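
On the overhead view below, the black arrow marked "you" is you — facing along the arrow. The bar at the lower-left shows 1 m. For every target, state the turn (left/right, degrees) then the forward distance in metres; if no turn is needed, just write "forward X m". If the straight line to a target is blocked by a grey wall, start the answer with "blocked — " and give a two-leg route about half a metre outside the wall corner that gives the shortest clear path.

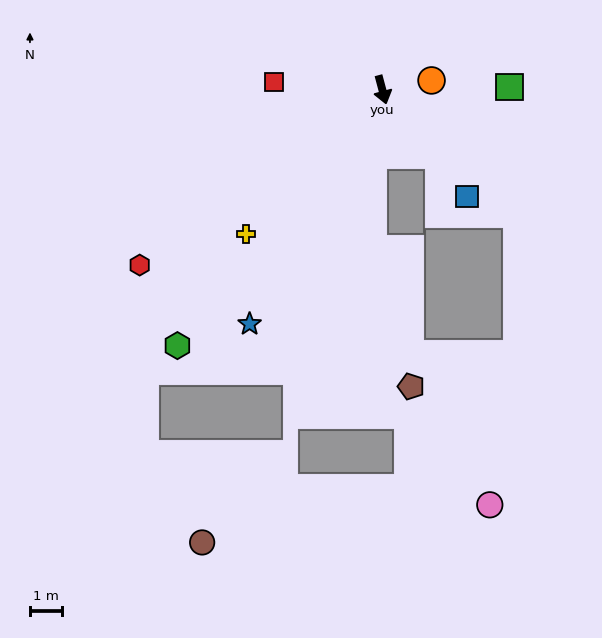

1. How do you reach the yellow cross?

turn right 58°, forward 6.2 m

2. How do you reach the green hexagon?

turn right 54°, forward 10.2 m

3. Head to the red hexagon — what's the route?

turn right 69°, forward 9.3 m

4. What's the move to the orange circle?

turn left 86°, forward 1.6 m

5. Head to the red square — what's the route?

turn right 109°, forward 3.4 m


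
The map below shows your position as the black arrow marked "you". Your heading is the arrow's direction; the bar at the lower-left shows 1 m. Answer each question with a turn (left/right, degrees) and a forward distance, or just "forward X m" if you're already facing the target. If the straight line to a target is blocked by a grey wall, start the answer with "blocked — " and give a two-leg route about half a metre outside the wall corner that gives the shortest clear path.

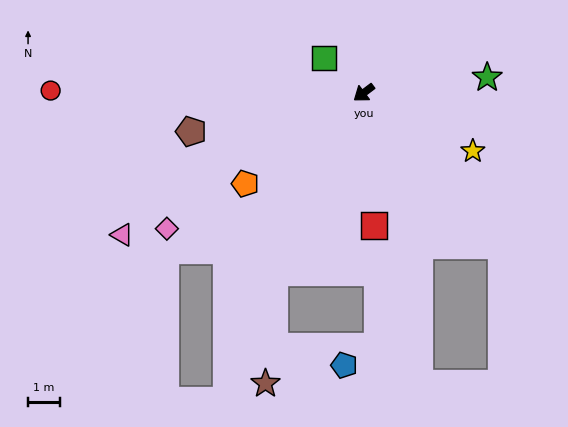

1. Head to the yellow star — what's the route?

turn left 115°, forward 3.9 m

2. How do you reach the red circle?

turn right 37°, forward 9.8 m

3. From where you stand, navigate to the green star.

turn left 150°, forward 3.9 m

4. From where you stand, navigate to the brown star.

blocked — turn left 27°, forward 6.3 m, then turn left 21°, forward 3.5 m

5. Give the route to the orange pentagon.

forward 4.7 m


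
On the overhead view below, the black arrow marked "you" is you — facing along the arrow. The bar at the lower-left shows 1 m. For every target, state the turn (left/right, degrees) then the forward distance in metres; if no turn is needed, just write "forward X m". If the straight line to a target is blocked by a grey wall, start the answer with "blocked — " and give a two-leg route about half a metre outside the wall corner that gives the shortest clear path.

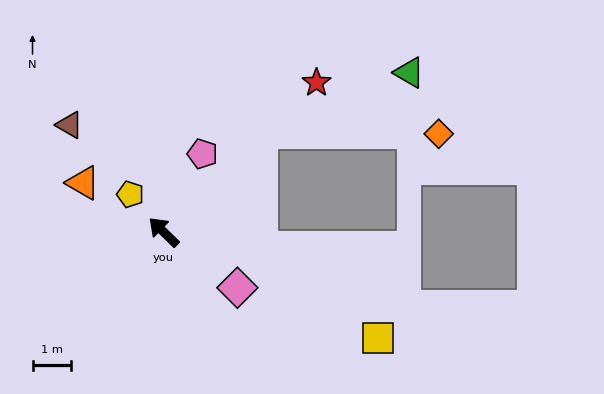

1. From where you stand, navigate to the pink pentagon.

turn right 72°, forward 2.2 m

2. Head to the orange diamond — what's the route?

blocked — turn right 90°, forward 3.6 m, then turn right 46°, forward 4.6 m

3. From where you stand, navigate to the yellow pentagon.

turn right 4°, forward 1.3 m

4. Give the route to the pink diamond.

turn right 173°, forward 2.4 m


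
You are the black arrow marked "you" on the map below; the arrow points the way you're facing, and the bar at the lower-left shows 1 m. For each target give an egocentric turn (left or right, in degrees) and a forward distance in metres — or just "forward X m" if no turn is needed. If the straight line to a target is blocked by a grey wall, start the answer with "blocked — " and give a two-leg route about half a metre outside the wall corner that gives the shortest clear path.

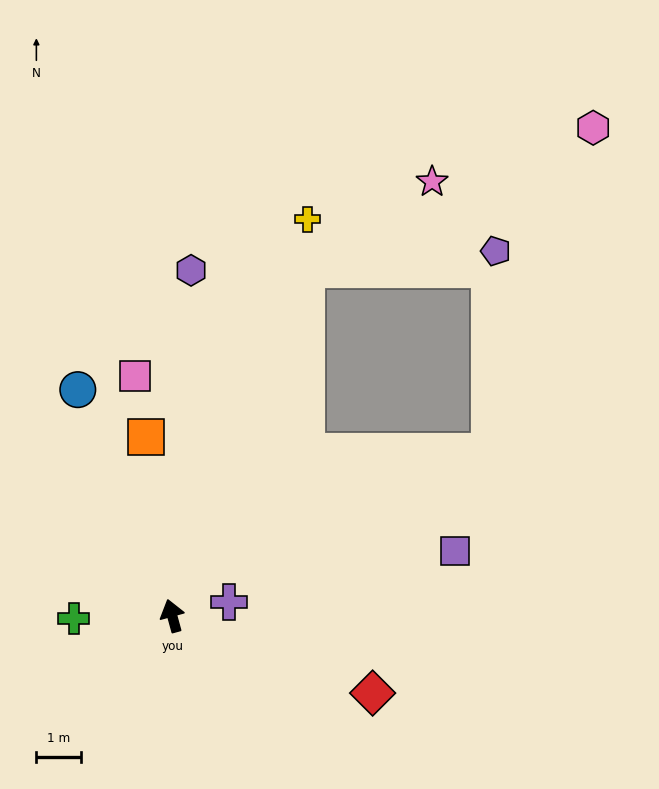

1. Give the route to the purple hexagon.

turn right 18°, forward 7.8 m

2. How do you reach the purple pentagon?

blocked — turn right 36°, forward 8.3 m, then turn right 64°, forward 4.3 m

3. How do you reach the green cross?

turn left 76°, forward 2.2 m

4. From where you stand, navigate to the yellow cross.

turn right 34°, forward 9.4 m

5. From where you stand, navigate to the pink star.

blocked — turn right 36°, forward 8.3 m, then turn right 35°, forward 3.4 m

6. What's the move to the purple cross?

turn right 92°, forward 1.3 m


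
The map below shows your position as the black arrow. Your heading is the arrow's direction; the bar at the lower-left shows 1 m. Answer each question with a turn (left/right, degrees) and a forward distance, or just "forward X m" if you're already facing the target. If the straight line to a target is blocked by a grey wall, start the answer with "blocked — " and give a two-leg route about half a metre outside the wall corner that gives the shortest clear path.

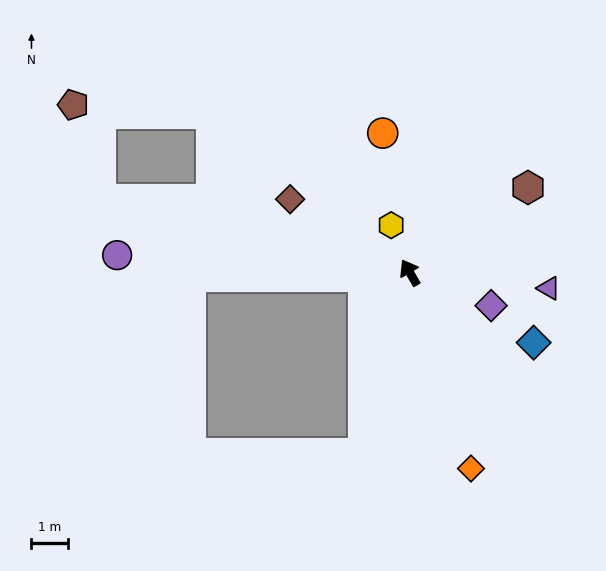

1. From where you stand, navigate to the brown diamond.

turn left 28°, forward 3.9 m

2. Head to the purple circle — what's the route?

turn left 56°, forward 8.1 m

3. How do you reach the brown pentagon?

blocked — turn left 47°, forward 8.7 m, then turn right 61°, forward 2.7 m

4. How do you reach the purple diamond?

turn right 142°, forward 2.4 m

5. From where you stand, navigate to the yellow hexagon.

turn right 9°, forward 1.4 m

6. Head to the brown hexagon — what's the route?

turn right 84°, forward 4.0 m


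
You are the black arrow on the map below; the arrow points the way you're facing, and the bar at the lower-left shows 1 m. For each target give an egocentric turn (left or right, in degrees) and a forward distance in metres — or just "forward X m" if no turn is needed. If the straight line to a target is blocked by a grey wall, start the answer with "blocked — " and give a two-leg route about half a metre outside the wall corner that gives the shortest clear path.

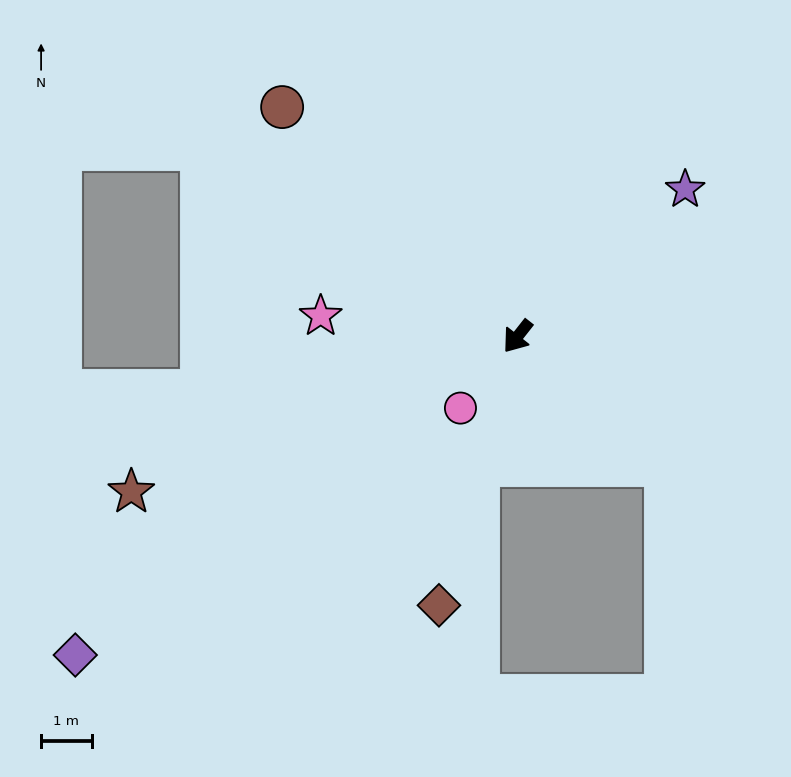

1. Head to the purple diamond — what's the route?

turn right 16°, forward 10.8 m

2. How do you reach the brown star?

turn right 30°, forward 8.2 m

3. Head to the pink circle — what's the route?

forward 1.8 m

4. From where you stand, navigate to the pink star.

turn right 58°, forward 3.9 m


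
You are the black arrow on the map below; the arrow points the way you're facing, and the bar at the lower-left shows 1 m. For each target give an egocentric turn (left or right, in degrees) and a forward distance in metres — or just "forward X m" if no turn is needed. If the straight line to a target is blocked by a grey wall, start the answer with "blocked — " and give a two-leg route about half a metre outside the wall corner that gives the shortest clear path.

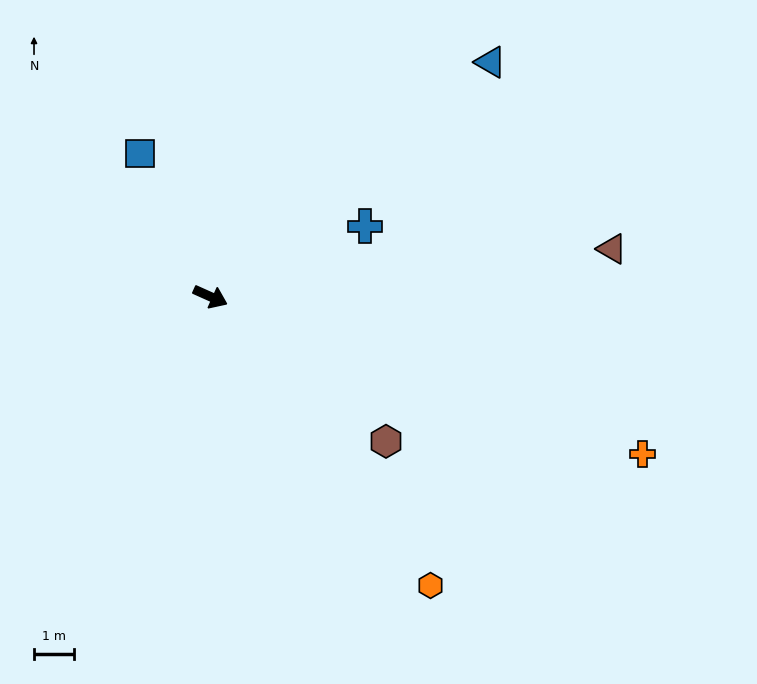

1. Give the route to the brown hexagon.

turn right 15°, forward 5.7 m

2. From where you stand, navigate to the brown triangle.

turn left 31°, forward 10.1 m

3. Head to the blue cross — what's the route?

turn left 49°, forward 4.2 m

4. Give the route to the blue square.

turn left 140°, forward 4.0 m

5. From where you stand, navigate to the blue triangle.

turn left 64°, forward 9.1 m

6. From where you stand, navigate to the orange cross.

turn left 4°, forward 11.5 m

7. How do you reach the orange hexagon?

turn right 29°, forward 9.1 m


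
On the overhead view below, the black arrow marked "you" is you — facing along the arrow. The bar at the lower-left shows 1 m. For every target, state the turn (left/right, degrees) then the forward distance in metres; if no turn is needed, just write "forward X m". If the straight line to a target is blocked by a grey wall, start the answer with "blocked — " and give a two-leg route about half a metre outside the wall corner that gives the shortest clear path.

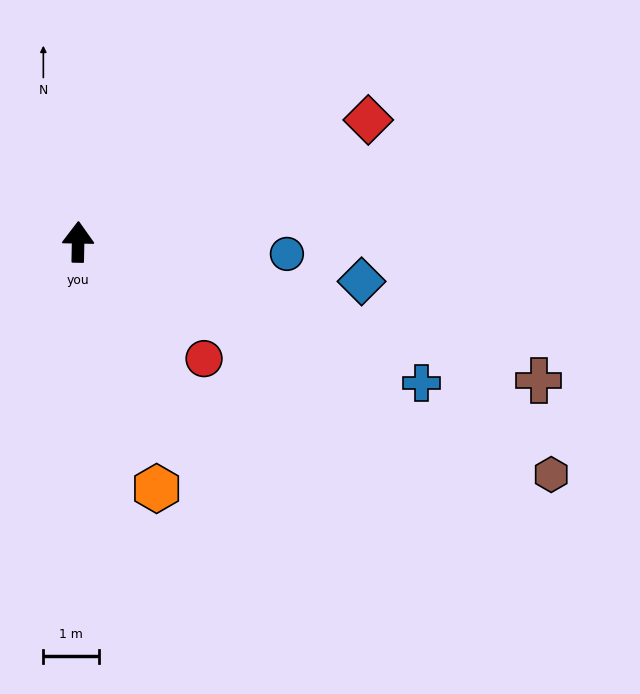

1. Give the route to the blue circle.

turn right 92°, forward 3.8 m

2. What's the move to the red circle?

turn right 132°, forward 3.1 m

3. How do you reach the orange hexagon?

turn right 161°, forward 4.6 m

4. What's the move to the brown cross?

turn right 106°, forward 8.6 m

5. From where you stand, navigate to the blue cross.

turn right 111°, forward 6.7 m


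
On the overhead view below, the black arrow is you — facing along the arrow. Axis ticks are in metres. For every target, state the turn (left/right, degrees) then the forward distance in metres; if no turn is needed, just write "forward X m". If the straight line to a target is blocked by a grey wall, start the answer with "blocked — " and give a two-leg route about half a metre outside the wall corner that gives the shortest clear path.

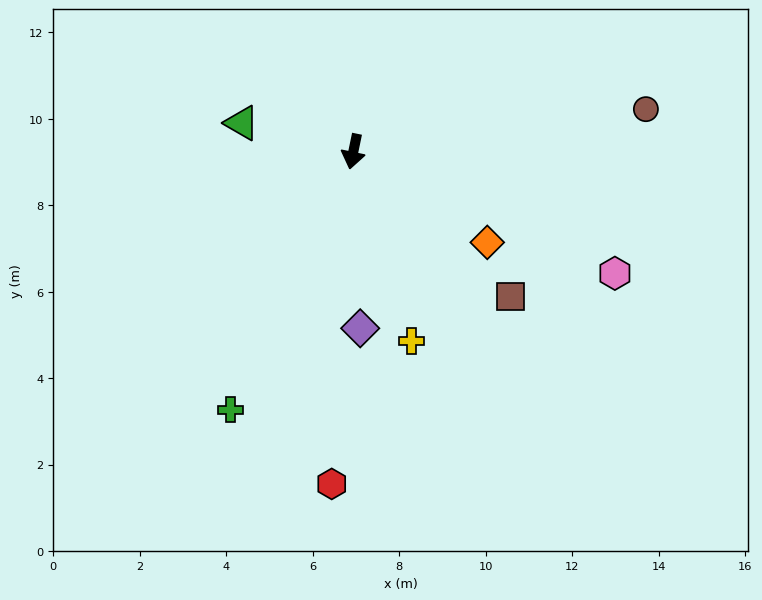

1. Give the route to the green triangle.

turn right 93°, forward 2.7 m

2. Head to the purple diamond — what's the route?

turn left 14°, forward 4.1 m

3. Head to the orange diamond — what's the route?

turn left 68°, forward 3.7 m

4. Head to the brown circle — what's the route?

turn left 110°, forward 6.8 m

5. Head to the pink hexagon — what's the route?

turn left 77°, forward 6.7 m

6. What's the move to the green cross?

turn right 14°, forward 6.6 m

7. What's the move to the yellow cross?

turn left 29°, forward 4.6 m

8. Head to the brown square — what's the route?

turn left 59°, forward 4.9 m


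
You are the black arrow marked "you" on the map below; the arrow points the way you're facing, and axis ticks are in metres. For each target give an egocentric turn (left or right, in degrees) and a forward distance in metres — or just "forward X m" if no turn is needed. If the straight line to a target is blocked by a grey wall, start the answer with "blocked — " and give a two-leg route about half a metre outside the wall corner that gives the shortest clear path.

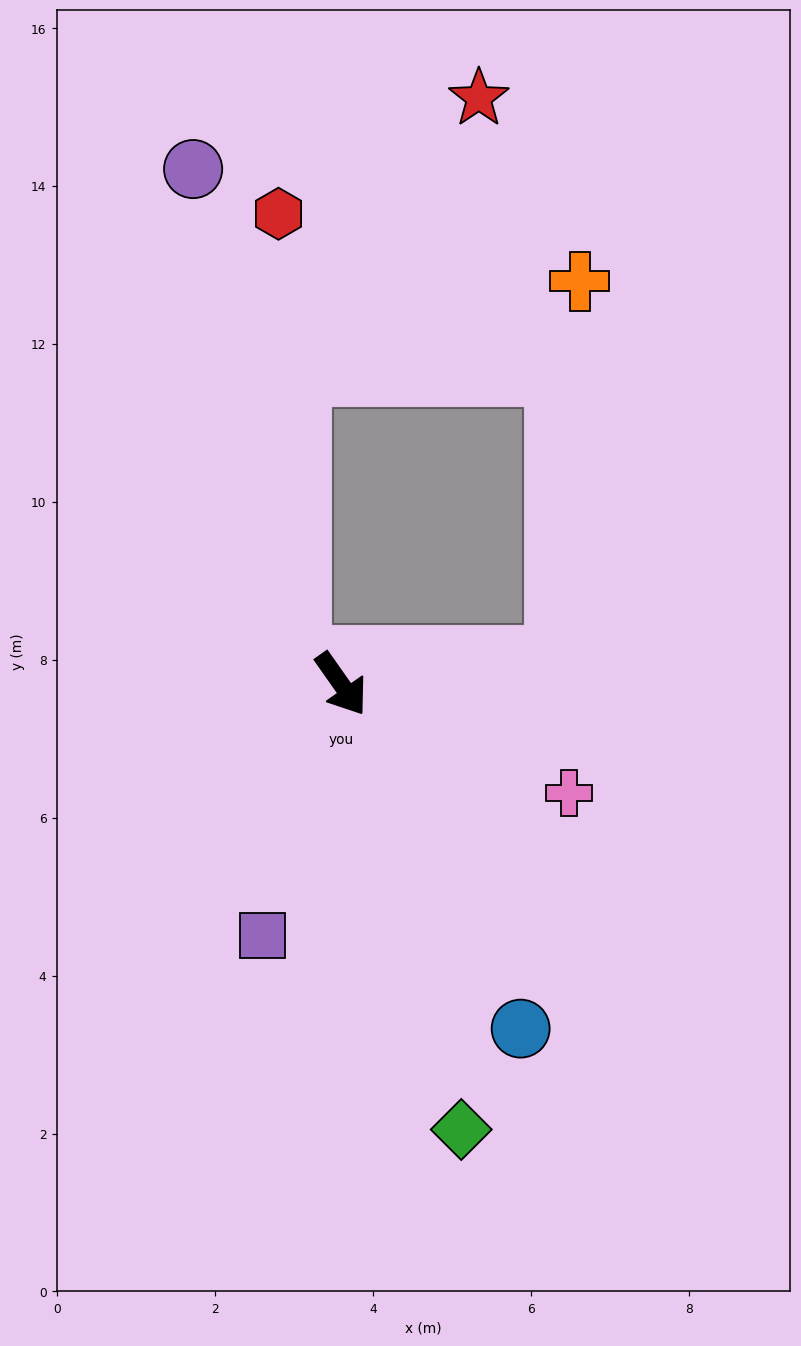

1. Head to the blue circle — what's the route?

turn right 8°, forward 4.9 m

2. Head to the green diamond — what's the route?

turn right 20°, forward 5.8 m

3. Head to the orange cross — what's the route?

blocked — turn left 61°, forward 2.8 m, then turn left 81°, forward 4.8 m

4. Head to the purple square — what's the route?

turn right 53°, forward 3.3 m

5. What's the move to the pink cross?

turn left 29°, forward 3.2 m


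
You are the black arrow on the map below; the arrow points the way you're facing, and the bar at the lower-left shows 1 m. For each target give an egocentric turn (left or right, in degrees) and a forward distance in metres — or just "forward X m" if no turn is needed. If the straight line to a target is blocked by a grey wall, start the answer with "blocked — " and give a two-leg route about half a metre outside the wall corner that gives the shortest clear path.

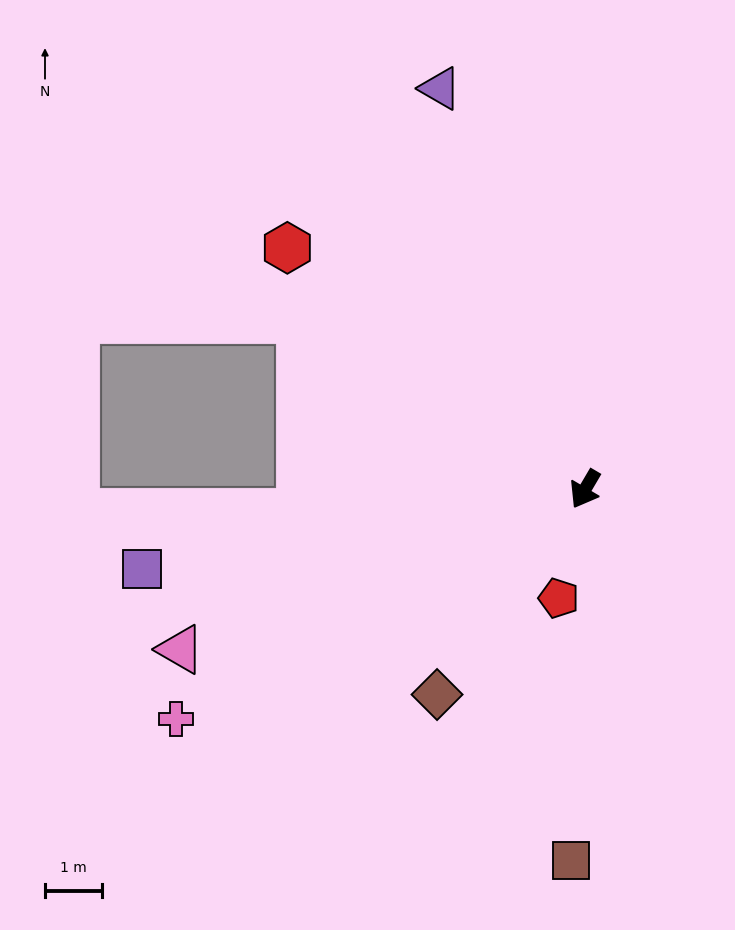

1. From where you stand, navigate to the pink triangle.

turn right 38°, forward 7.7 m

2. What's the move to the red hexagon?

turn right 99°, forward 6.8 m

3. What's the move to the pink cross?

turn right 30°, forward 8.3 m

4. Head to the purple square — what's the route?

turn right 49°, forward 8.0 m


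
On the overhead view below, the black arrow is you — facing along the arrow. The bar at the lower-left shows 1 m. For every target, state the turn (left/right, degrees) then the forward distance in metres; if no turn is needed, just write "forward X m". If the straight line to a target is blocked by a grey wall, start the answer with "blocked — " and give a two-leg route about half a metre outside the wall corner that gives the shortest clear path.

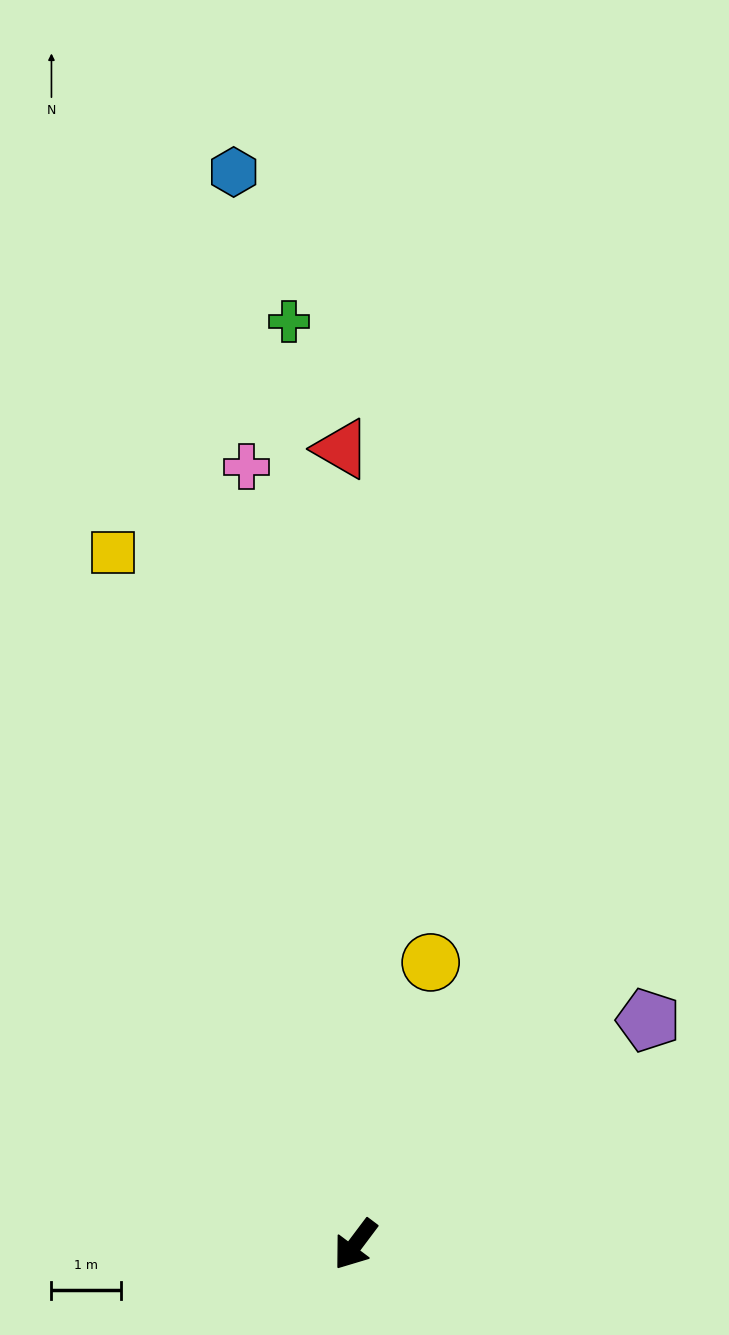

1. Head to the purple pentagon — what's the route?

turn left 164°, forward 5.3 m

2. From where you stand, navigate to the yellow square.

turn right 124°, forward 10.6 m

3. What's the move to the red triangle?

turn right 142°, forward 11.5 m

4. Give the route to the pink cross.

turn right 135°, forward 11.4 m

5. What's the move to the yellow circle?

turn right 158°, forward 4.2 m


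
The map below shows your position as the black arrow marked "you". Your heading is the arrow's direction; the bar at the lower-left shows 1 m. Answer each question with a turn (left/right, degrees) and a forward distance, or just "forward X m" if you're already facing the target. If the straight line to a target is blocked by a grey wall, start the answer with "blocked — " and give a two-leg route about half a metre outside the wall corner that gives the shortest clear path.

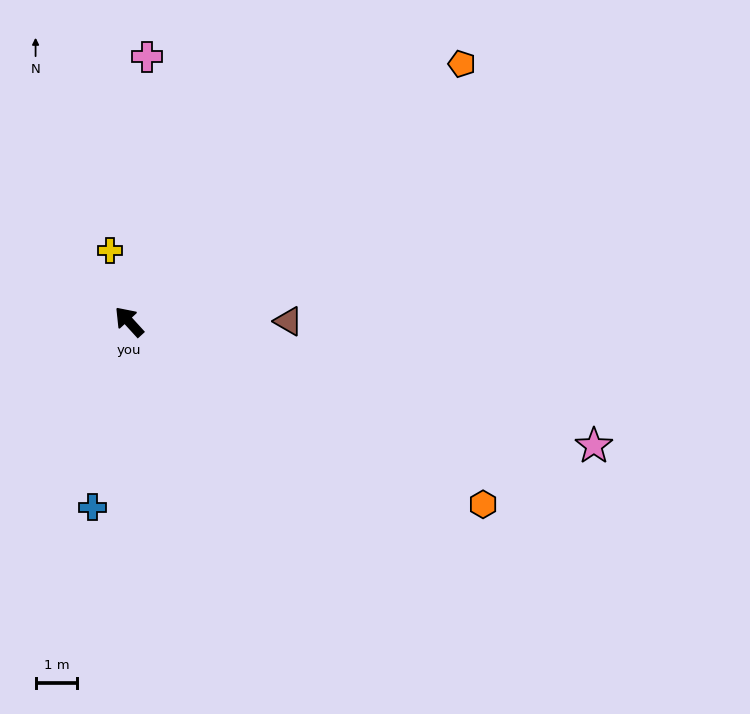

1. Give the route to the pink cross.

turn right 46°, forward 6.4 m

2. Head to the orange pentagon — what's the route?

turn right 95°, forward 10.1 m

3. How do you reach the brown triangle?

turn right 132°, forward 3.8 m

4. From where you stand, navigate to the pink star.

turn right 147°, forward 11.6 m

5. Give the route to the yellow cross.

turn right 27°, forward 1.8 m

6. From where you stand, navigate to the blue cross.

turn left 126°, forward 4.6 m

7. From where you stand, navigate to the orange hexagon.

turn right 160°, forward 9.6 m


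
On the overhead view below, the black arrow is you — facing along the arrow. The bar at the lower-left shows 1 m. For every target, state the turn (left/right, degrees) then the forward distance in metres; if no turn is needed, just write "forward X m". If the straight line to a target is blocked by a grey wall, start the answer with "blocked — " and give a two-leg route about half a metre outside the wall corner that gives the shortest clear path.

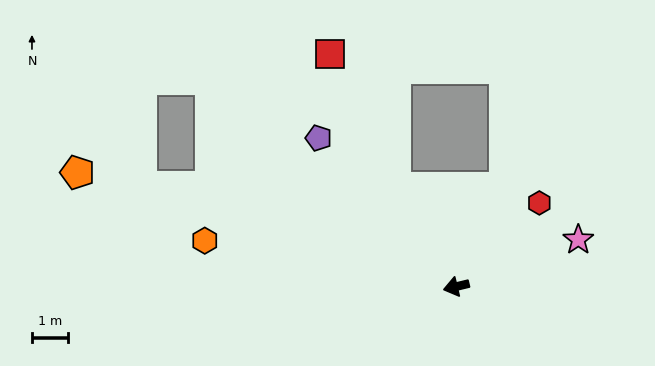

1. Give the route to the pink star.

turn right 173°, forward 3.6 m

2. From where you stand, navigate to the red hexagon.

turn right 148°, forward 3.2 m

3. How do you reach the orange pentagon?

turn right 30°, forward 10.9 m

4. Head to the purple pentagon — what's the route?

turn right 61°, forward 5.6 m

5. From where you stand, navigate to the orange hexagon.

turn right 24°, forward 7.0 m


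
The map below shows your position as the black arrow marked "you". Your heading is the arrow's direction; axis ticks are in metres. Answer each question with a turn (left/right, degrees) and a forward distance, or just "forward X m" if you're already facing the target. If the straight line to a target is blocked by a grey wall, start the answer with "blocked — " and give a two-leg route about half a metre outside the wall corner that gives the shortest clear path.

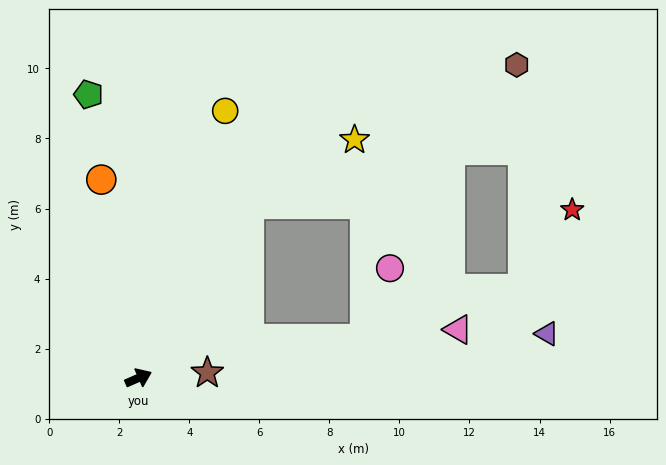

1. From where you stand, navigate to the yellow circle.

turn left 48°, forward 8.0 m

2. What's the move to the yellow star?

blocked — turn left 34°, forward 5.9 m, then turn right 26°, forward 3.5 m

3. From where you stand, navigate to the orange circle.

turn left 77°, forward 5.8 m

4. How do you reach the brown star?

turn right 19°, forward 2.0 m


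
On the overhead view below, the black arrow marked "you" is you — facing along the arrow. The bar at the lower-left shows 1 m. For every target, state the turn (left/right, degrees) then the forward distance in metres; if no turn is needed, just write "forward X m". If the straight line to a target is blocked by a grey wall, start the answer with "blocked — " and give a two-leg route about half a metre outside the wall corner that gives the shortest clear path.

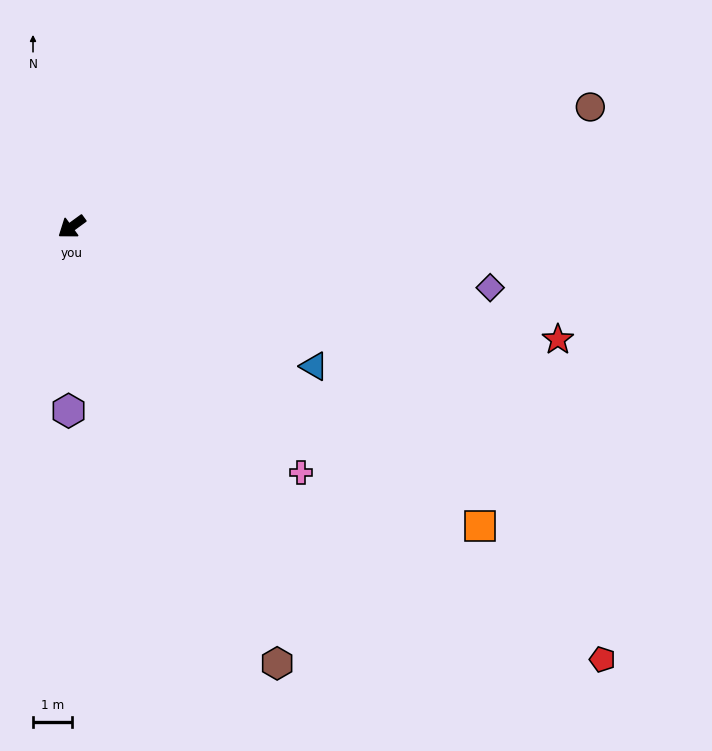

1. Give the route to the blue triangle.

turn left 114°, forward 7.2 m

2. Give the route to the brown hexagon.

turn left 79°, forward 12.4 m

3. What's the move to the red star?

turn left 131°, forward 12.8 m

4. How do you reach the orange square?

turn left 108°, forward 13.0 m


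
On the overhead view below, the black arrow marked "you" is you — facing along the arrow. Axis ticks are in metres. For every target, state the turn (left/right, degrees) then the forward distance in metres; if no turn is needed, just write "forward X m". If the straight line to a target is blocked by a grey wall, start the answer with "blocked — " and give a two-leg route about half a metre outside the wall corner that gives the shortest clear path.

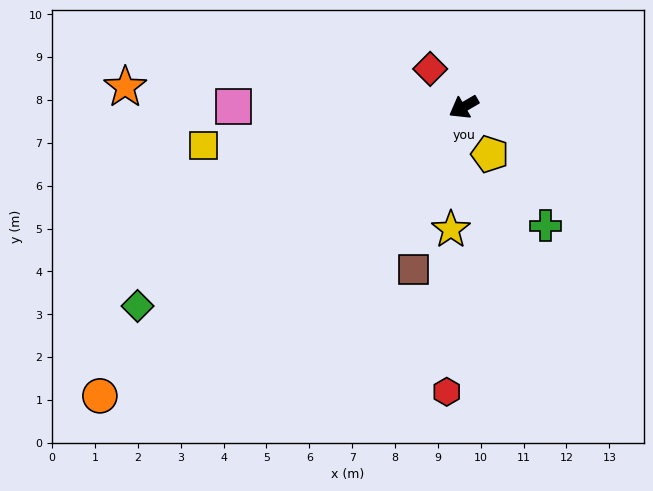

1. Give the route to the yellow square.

turn right 22°, forward 6.1 m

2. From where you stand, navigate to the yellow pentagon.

turn left 89°, forward 1.3 m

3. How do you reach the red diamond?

turn right 79°, forward 1.2 m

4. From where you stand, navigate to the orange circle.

turn left 8°, forward 10.8 m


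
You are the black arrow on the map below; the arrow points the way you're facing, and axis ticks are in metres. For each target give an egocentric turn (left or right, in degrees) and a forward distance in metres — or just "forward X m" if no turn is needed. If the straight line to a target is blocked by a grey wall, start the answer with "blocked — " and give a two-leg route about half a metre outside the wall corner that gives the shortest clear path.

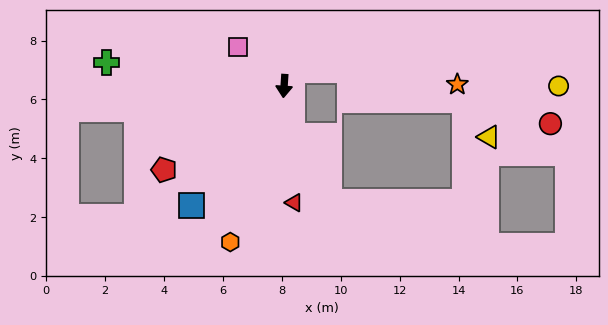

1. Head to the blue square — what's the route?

turn right 34°, forward 5.1 m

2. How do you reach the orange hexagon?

turn right 15°, forward 5.6 m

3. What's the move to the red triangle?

turn left 9°, forward 4.0 m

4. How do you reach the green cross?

turn right 94°, forward 6.1 m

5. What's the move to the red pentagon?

turn right 51°, forward 5.0 m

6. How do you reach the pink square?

turn right 126°, forward 2.1 m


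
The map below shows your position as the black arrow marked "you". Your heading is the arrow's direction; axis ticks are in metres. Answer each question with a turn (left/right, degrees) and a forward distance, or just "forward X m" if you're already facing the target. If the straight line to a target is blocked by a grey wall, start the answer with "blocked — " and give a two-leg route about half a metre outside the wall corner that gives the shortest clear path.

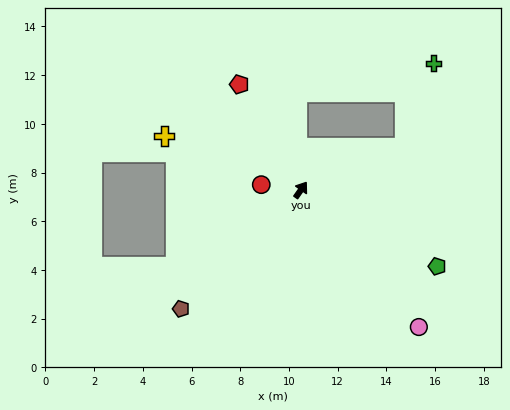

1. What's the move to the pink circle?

turn right 104°, forward 7.4 m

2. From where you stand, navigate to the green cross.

blocked — turn right 33°, forward 4.6 m, then turn left 49°, forward 3.7 m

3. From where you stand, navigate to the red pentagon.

turn left 65°, forward 5.0 m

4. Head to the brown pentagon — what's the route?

turn left 170°, forward 6.9 m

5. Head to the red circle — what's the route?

turn left 117°, forward 1.6 m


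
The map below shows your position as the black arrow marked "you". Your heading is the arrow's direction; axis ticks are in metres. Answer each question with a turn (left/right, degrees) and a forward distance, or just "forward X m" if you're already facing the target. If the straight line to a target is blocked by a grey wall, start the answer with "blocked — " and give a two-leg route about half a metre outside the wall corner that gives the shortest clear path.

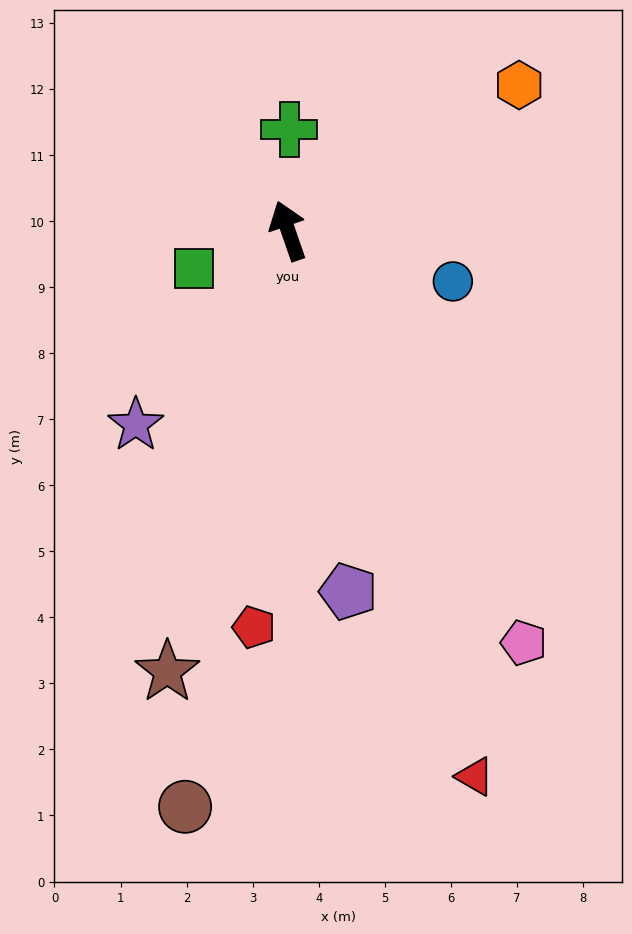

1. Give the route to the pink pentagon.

turn right 169°, forward 7.2 m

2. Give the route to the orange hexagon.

turn right 77°, forward 4.1 m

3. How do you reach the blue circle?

turn right 126°, forward 2.6 m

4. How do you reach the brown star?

turn left 146°, forward 6.9 m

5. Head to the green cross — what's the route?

turn right 20°, forward 1.5 m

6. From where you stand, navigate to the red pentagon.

turn left 156°, forward 6.0 m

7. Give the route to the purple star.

turn left 123°, forward 3.7 m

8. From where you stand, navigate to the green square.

turn left 93°, forward 1.5 m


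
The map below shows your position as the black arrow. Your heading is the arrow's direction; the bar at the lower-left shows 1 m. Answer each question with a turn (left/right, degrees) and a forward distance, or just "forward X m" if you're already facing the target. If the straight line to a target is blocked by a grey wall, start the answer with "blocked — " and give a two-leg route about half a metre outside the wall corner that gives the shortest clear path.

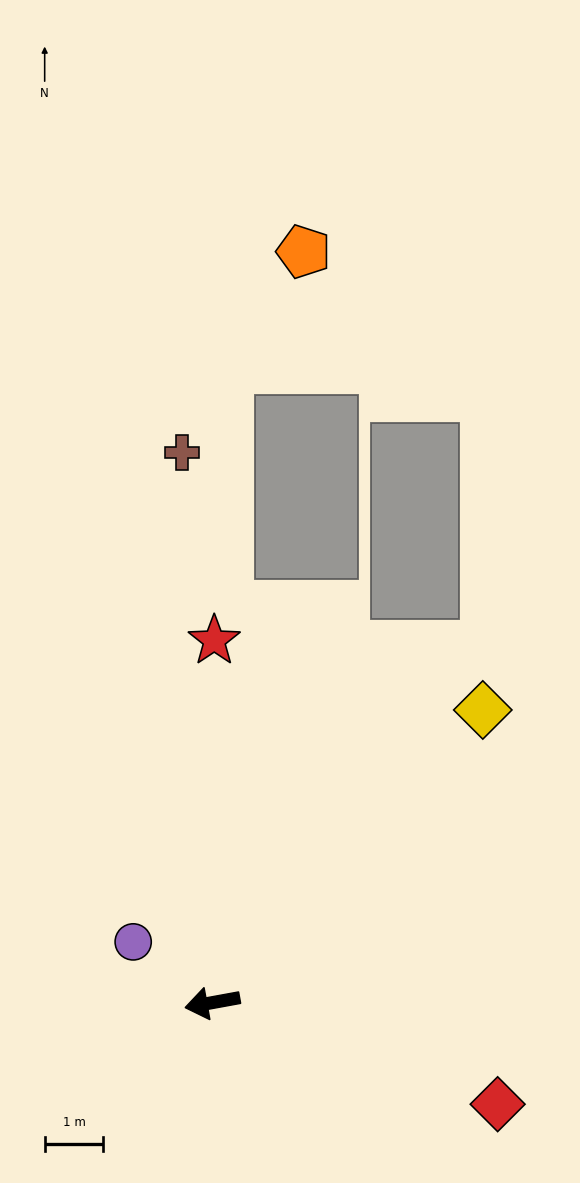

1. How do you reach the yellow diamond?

turn right 143°, forward 6.8 m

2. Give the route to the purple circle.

turn right 48°, forward 1.7 m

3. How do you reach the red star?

turn right 101°, forward 6.2 m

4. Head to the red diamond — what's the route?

turn left 150°, forward 5.2 m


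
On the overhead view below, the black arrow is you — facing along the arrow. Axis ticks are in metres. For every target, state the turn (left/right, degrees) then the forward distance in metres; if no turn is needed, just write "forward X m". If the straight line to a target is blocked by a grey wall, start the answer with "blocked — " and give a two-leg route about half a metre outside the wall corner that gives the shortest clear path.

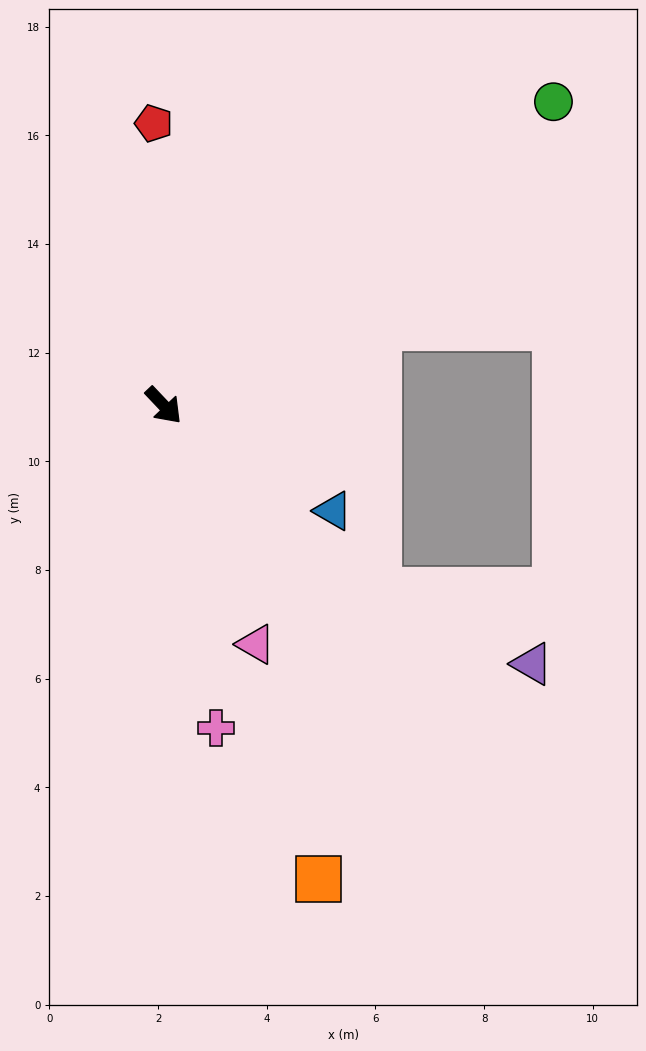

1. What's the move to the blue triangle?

turn left 15°, forward 3.7 m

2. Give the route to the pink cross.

turn right 34°, forward 6.0 m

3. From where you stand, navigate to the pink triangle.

turn right 22°, forward 4.7 m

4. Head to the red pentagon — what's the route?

turn left 139°, forward 5.2 m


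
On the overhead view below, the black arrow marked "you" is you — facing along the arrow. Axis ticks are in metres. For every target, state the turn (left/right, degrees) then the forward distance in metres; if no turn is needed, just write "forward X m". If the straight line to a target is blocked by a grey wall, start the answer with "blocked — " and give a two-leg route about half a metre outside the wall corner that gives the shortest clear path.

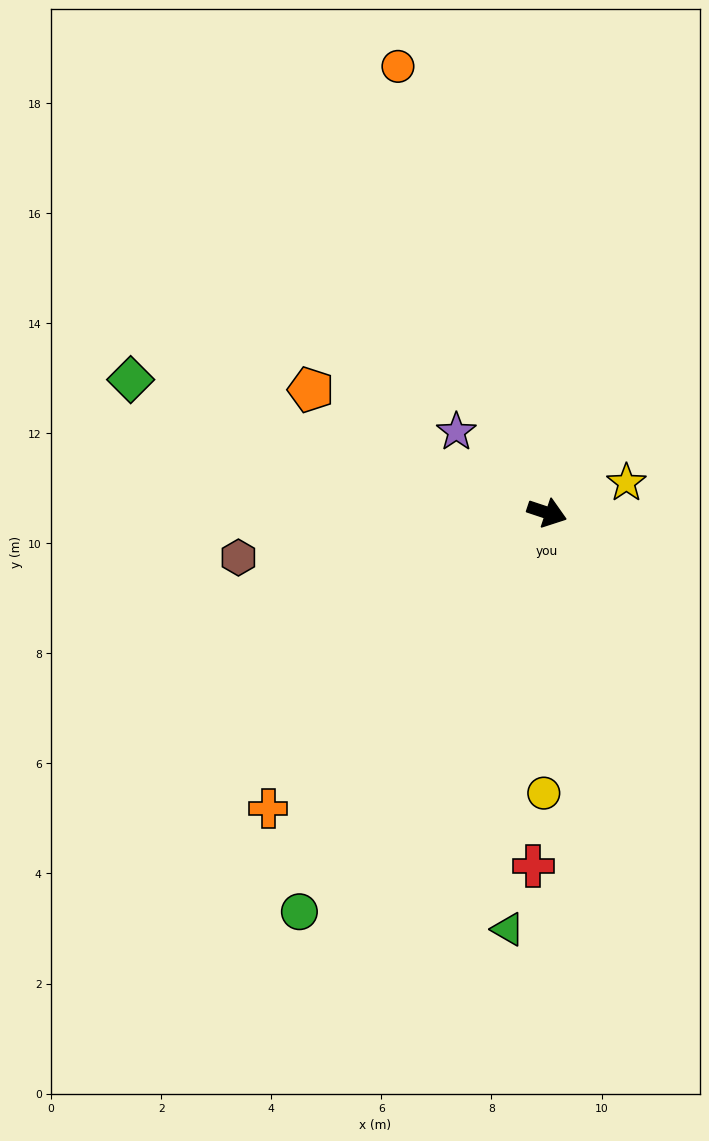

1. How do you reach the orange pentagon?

turn left 171°, forward 4.8 m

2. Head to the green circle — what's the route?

turn right 103°, forward 8.5 m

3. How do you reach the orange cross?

turn right 115°, forward 7.4 m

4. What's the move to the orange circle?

turn left 127°, forward 8.6 m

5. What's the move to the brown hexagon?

turn right 153°, forward 5.7 m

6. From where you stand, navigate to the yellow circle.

turn right 72°, forward 5.1 m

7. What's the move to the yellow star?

turn left 39°, forward 1.5 m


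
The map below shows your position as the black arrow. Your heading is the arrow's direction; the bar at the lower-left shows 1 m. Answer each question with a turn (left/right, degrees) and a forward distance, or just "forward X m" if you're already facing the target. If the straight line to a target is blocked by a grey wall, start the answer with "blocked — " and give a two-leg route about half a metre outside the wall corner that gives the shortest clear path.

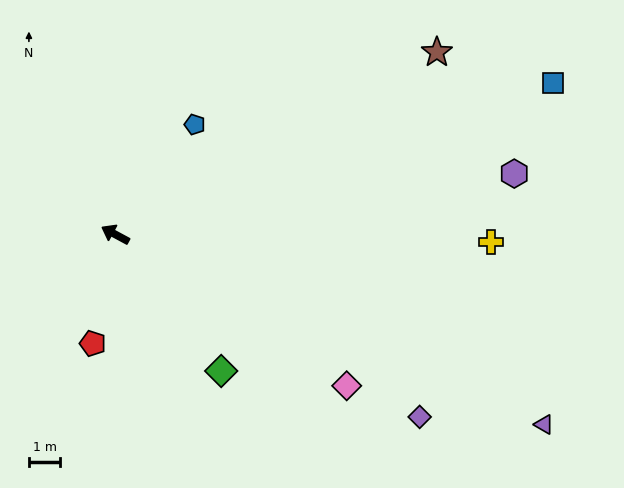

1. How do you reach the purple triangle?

turn right 176°, forward 14.9 m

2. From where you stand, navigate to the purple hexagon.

turn right 143°, forward 12.8 m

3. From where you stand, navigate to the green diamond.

turn left 156°, forward 5.5 m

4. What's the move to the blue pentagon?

turn right 98°, forward 4.3 m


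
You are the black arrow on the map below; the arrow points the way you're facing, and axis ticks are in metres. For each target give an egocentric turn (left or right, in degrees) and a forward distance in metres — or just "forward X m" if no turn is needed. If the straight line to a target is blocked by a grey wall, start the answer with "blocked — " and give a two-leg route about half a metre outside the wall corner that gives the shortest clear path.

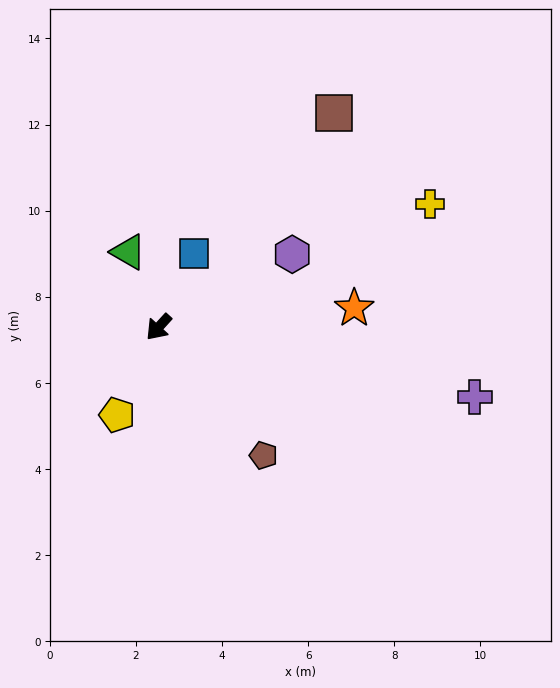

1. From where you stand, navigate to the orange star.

turn left 138°, forward 4.6 m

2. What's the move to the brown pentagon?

turn left 82°, forward 3.8 m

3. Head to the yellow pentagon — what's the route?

turn left 17°, forward 2.3 m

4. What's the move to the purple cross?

turn left 120°, forward 7.5 m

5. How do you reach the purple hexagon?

turn left 161°, forward 3.5 m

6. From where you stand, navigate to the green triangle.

turn right 116°, forward 1.9 m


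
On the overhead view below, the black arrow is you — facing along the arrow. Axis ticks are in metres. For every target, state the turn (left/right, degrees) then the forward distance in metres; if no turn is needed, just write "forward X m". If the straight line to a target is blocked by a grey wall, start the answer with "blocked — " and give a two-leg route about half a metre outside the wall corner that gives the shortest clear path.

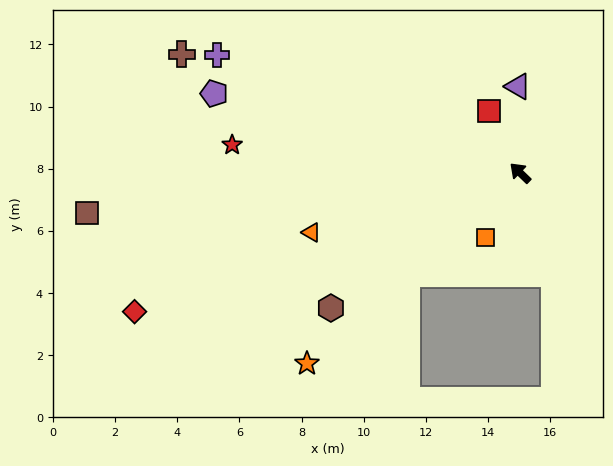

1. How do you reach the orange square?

turn left 106°, forward 2.4 m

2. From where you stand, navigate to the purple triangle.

turn right 45°, forward 2.8 m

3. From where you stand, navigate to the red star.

turn left 38°, forward 9.3 m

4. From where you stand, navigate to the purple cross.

turn left 23°, forward 10.5 m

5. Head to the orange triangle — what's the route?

turn left 60°, forward 7.0 m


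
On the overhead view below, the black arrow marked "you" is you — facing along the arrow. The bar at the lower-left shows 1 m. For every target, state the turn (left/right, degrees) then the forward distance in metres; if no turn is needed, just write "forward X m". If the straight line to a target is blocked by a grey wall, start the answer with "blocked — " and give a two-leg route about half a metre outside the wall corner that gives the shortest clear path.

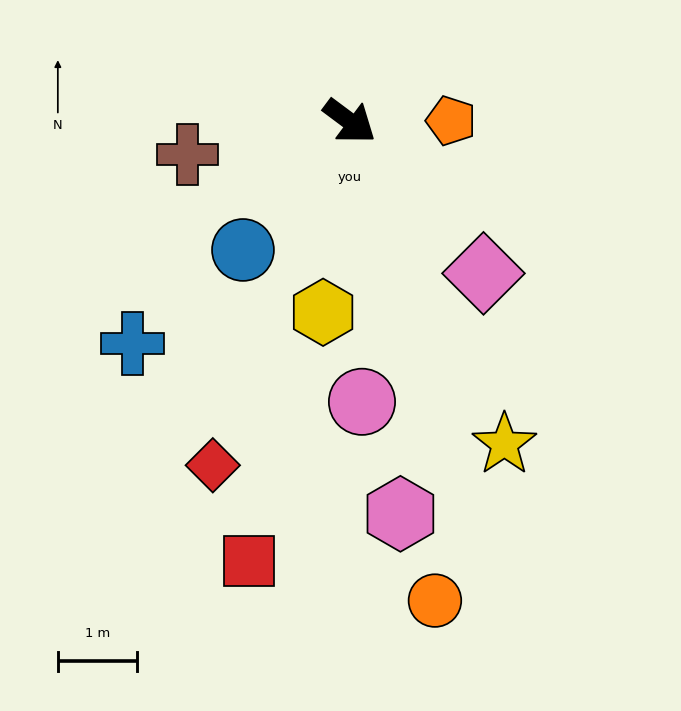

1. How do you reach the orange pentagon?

turn left 37°, forward 1.3 m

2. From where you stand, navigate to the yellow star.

turn right 28°, forward 4.5 m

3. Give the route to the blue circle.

turn right 93°, forward 2.1 m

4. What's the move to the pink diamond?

turn right 12°, forward 2.6 m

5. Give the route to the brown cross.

turn right 132°, forward 2.1 m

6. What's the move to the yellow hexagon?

turn right 61°, forward 2.4 m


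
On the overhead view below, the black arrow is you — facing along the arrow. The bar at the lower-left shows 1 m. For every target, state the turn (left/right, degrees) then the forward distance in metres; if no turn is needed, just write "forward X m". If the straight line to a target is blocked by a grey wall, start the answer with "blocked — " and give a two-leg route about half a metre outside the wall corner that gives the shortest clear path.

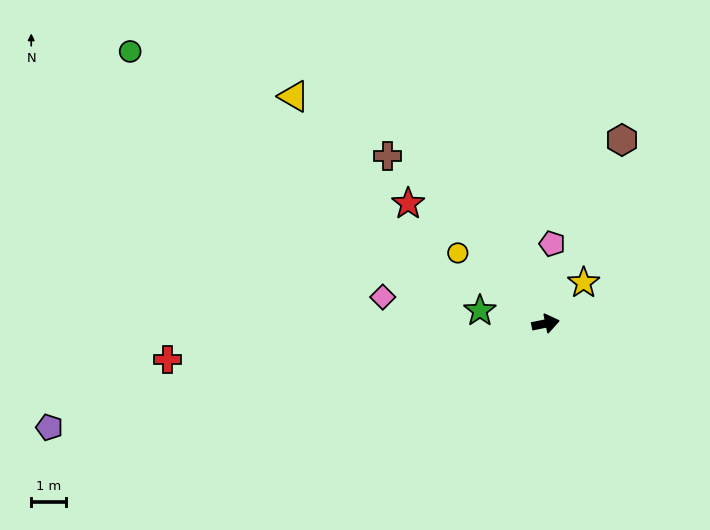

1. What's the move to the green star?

turn left 157°, forward 1.9 m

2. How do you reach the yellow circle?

turn left 130°, forward 3.3 m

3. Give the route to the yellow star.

turn left 36°, forward 1.6 m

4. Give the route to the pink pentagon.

turn left 74°, forward 2.3 m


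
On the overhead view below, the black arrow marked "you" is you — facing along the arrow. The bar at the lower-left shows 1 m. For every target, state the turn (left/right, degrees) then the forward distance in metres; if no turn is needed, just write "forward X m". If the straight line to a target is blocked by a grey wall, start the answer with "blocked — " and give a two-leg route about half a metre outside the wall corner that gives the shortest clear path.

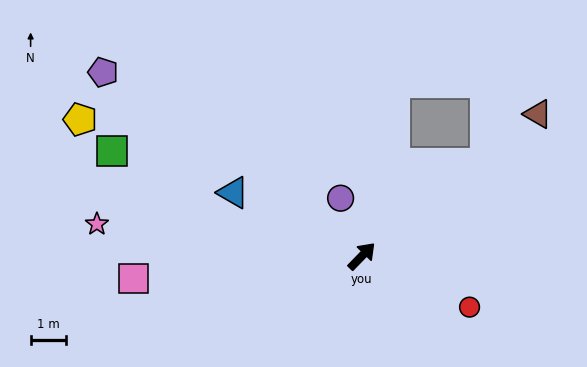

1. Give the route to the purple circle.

turn left 64°, forward 1.7 m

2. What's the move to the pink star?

turn left 127°, forward 7.5 m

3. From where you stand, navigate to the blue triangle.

turn left 108°, forward 4.1 m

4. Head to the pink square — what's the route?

turn left 140°, forward 6.5 m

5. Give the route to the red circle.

turn right 71°, forward 3.4 m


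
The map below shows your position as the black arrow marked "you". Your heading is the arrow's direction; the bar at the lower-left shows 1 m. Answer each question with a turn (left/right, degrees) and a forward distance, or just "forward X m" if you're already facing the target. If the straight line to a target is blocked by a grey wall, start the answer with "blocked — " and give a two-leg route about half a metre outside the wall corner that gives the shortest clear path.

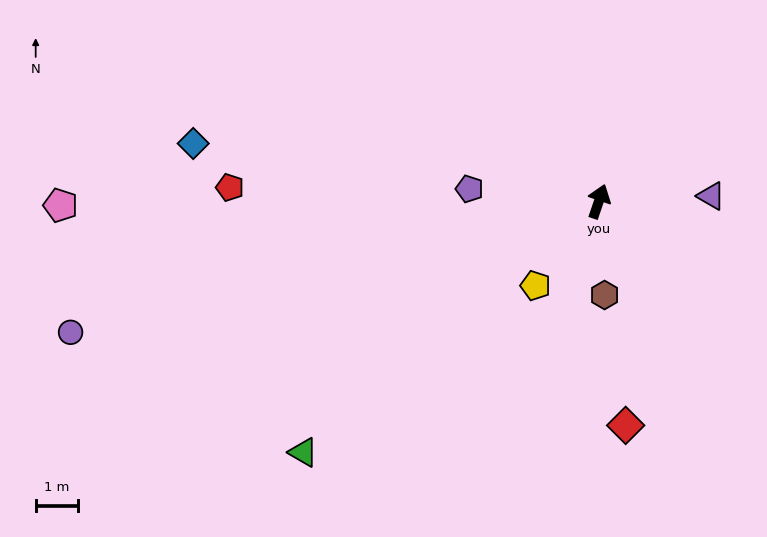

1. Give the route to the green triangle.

turn left 149°, forward 9.3 m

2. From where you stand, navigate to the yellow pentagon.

turn left 162°, forward 2.5 m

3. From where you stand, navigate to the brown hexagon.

turn right 158°, forward 2.2 m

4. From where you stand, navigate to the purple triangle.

turn right 68°, forward 2.7 m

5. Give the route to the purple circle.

turn left 123°, forward 13.0 m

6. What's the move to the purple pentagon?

turn left 103°, forward 3.1 m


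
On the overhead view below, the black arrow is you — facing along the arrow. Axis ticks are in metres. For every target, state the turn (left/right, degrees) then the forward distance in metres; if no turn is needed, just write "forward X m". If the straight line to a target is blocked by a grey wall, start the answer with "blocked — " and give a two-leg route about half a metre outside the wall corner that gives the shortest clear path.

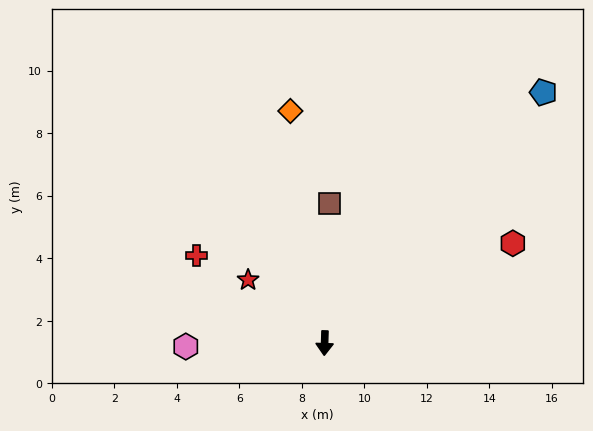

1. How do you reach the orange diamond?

turn right 170°, forward 7.5 m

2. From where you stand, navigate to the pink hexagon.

turn right 87°, forward 4.4 m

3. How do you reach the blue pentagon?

turn left 141°, forward 10.6 m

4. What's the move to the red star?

turn right 128°, forward 3.2 m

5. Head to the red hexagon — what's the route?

turn left 120°, forward 6.8 m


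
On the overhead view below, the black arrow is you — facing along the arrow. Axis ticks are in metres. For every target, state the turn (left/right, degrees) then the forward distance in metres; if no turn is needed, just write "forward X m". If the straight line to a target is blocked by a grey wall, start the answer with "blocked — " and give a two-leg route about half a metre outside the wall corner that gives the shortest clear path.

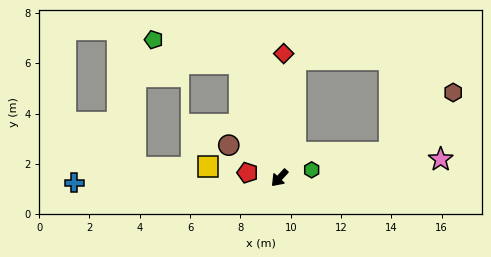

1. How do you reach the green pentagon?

blocked — turn right 118°, forward 4.8 m, then turn left 55°, forward 3.6 m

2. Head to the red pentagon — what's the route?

turn right 57°, forward 1.3 m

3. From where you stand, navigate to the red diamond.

turn right 139°, forward 4.9 m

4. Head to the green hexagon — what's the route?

turn left 147°, forward 1.3 m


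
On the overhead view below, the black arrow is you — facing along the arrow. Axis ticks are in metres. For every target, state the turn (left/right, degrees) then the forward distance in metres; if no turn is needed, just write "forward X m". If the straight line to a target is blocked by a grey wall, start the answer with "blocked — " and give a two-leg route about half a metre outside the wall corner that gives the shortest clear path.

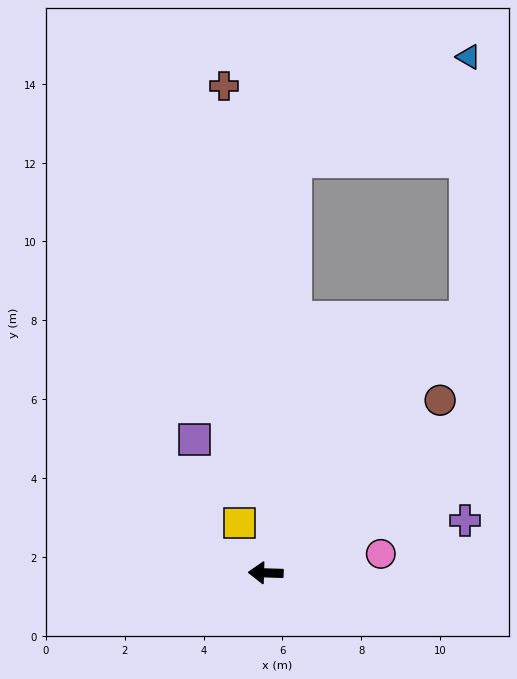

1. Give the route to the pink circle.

turn right 169°, forward 3.0 m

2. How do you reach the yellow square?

turn right 60°, forward 1.4 m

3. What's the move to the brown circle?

turn right 133°, forward 6.2 m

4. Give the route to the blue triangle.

blocked — turn right 126°, forward 8.2 m, then turn left 37°, forward 6.6 m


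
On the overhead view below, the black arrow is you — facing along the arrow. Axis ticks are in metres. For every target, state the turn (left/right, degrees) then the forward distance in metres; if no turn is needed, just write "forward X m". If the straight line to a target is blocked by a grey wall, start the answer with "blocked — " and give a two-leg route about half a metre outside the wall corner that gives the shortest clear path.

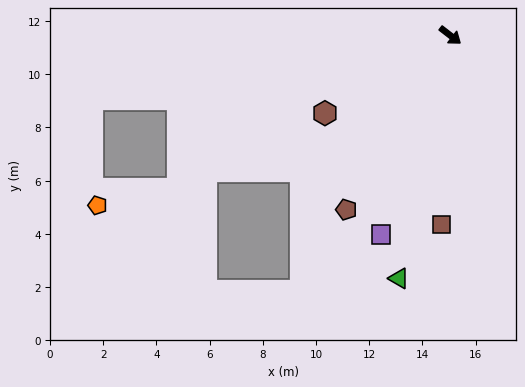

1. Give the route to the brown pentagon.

turn right 83°, forward 7.6 m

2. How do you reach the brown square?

turn right 55°, forward 7.1 m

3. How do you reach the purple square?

turn right 72°, forward 7.9 m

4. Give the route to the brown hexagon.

turn right 110°, forward 5.5 m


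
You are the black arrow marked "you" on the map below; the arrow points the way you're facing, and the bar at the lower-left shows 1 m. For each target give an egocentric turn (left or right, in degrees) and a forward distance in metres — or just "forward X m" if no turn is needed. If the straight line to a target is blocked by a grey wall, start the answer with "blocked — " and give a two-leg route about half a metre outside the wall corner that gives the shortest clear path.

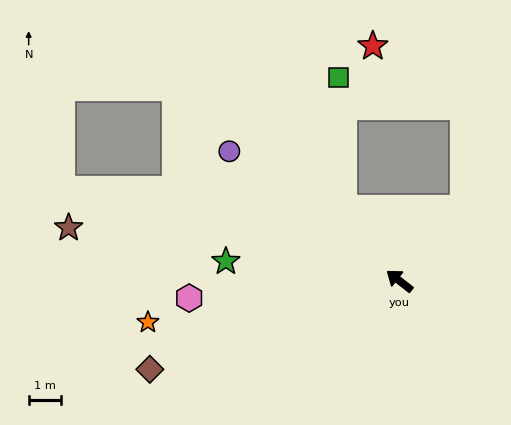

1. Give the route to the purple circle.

forward 6.6 m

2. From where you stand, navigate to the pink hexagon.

turn left 43°, forward 6.5 m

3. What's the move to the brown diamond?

turn left 57°, forward 8.1 m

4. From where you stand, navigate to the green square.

blocked — turn right 14°, forward 2.8 m, then turn right 36°, forward 4.0 m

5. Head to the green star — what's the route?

turn left 32°, forward 5.4 m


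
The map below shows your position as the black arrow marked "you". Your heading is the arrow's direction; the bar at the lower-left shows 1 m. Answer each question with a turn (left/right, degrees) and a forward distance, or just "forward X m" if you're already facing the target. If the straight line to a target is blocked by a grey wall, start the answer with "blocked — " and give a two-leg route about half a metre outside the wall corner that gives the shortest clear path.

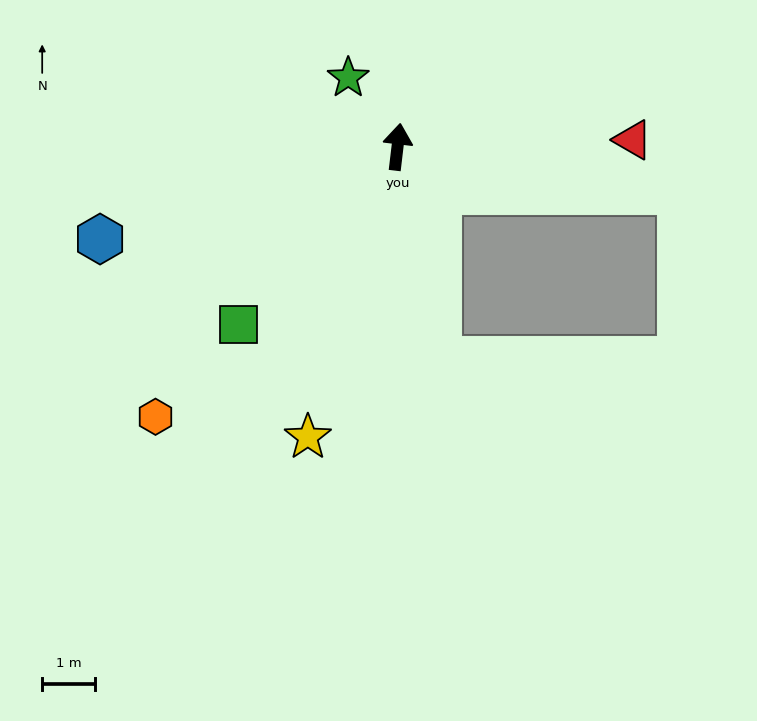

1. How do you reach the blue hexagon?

turn left 114°, forward 5.9 m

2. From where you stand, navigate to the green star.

turn left 42°, forward 1.6 m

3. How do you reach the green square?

turn left 145°, forward 4.5 m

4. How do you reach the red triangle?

turn right 82°, forward 4.5 m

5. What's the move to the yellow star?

turn left 170°, forward 5.8 m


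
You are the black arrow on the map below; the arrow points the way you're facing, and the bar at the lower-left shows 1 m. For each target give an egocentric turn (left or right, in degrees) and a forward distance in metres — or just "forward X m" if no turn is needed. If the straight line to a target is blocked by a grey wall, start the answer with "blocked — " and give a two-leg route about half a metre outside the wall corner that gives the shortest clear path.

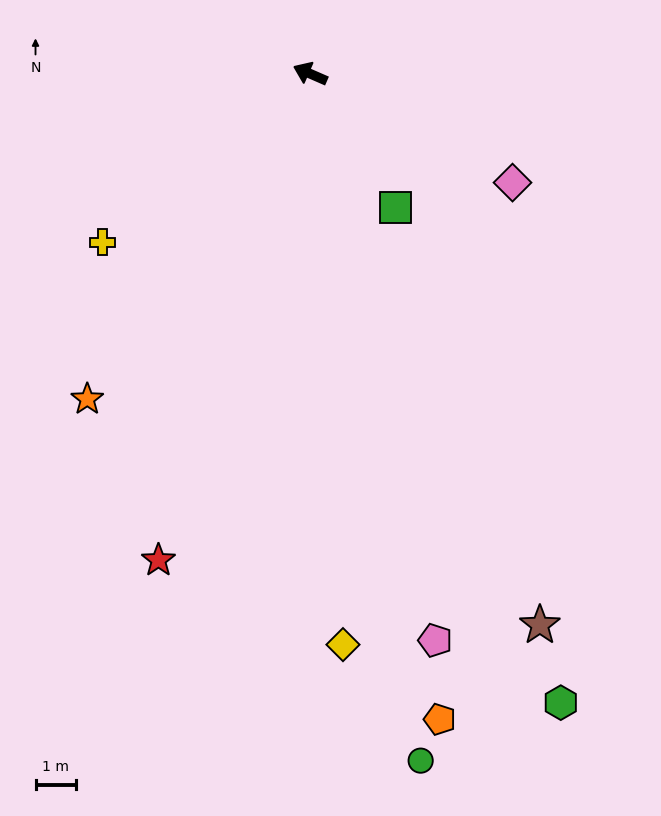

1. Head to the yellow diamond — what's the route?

turn left 117°, forward 14.1 m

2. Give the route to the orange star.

turn left 79°, forward 9.7 m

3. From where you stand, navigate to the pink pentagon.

turn left 126°, forward 14.3 m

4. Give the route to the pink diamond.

turn left 175°, forward 5.7 m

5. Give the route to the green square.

turn left 146°, forward 3.9 m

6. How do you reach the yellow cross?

turn left 63°, forward 6.6 m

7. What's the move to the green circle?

turn left 123°, forward 17.1 m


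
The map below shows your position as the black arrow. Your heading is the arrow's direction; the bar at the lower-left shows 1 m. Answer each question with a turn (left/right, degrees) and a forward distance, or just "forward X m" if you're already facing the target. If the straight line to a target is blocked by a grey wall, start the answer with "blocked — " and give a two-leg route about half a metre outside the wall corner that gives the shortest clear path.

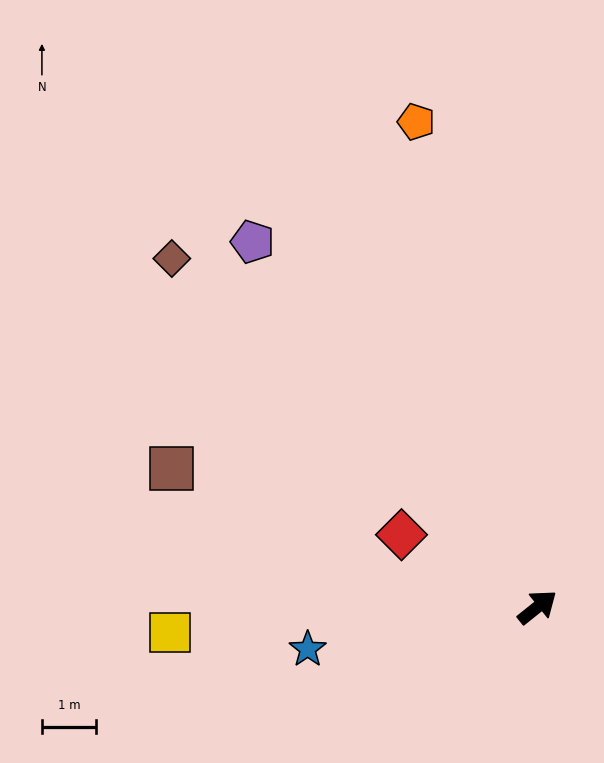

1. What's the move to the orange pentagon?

turn left 65°, forward 9.2 m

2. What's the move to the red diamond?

turn left 113°, forward 2.8 m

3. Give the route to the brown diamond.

turn left 98°, forward 9.3 m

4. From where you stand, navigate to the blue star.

turn left 152°, forward 4.3 m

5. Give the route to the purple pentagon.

turn left 89°, forward 8.5 m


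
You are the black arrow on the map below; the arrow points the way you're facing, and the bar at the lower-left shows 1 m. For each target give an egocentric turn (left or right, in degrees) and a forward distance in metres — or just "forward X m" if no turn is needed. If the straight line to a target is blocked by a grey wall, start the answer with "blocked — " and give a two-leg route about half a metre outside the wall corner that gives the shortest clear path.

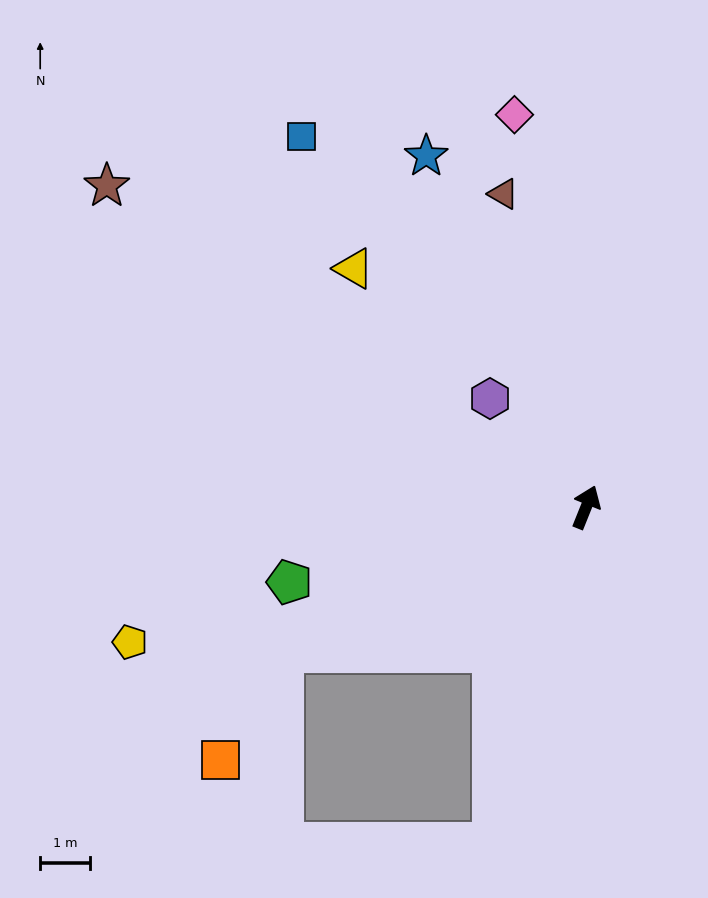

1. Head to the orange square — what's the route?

blocked — turn left 137°, forward 6.7 m, then turn left 35°, forward 2.5 m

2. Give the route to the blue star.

turn left 46°, forward 7.7 m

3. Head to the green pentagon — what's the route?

turn left 126°, forward 6.1 m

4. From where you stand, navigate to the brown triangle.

turn left 37°, forward 6.5 m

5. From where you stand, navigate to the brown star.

turn left 78°, forward 11.5 m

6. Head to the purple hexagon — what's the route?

turn left 63°, forward 2.9 m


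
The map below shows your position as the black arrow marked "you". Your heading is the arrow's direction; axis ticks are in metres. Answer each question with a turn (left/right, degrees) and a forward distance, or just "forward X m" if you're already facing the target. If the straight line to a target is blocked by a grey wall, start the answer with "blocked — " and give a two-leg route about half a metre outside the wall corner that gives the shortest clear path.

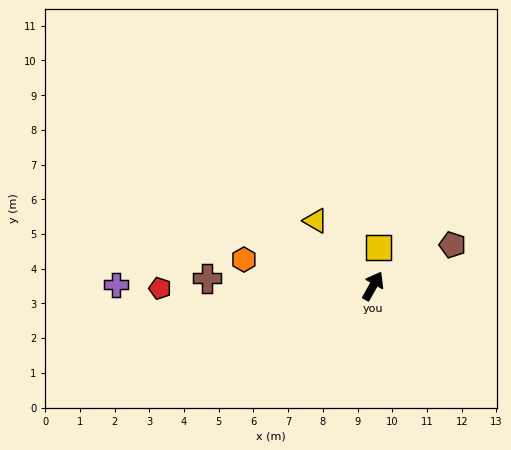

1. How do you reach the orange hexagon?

turn left 108°, forward 3.8 m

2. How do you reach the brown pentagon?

turn right 33°, forward 2.6 m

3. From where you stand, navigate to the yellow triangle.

turn left 71°, forward 2.5 m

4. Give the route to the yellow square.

turn left 21°, forward 1.1 m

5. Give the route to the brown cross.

turn left 117°, forward 4.8 m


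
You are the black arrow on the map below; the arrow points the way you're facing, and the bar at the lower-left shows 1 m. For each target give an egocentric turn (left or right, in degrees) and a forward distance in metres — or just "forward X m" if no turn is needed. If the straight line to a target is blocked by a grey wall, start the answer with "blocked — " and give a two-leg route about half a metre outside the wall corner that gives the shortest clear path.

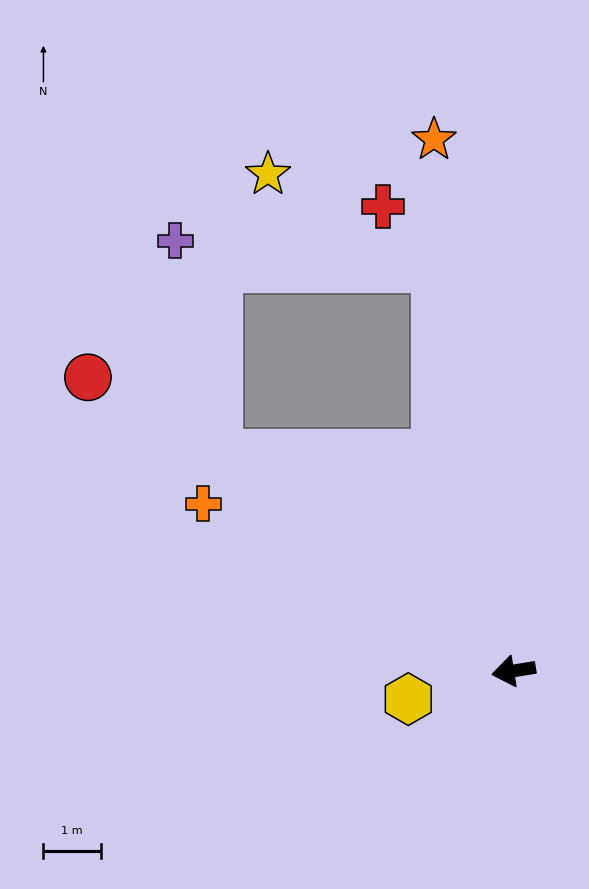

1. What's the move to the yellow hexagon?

turn left 6°, forward 1.9 m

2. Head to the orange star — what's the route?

turn right 91°, forward 9.4 m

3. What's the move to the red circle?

turn right 44°, forward 9.0 m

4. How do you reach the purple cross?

blocked — turn right 46°, forward 6.4 m, then turn right 42°, forward 3.8 m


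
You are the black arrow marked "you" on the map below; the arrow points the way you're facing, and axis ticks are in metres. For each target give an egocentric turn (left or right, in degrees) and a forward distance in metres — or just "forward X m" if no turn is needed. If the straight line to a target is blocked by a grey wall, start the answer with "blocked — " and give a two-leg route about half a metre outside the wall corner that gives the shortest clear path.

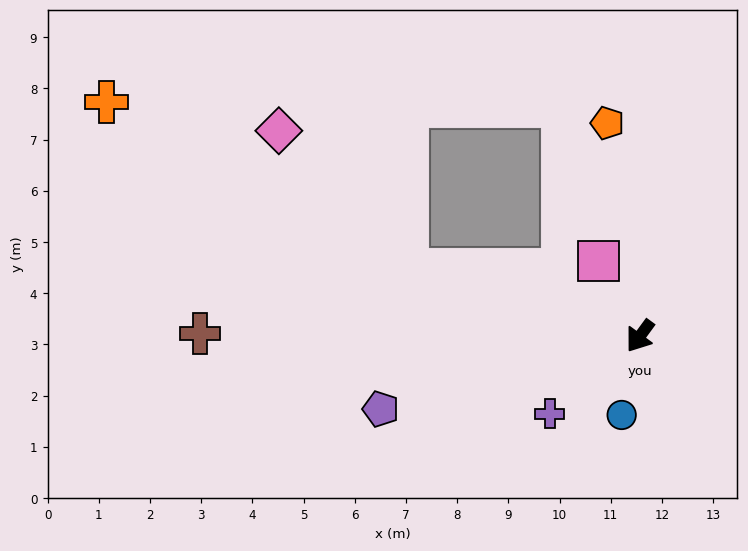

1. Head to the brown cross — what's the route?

turn right 54°, forward 8.6 m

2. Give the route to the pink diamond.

blocked — turn right 70°, forward 4.7 m, then turn right 31°, forward 3.7 m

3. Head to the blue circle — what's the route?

turn left 23°, forward 1.6 m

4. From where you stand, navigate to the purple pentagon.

turn right 38°, forward 5.3 m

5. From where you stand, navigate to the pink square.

turn right 115°, forward 1.7 m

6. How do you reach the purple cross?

turn right 13°, forward 2.3 m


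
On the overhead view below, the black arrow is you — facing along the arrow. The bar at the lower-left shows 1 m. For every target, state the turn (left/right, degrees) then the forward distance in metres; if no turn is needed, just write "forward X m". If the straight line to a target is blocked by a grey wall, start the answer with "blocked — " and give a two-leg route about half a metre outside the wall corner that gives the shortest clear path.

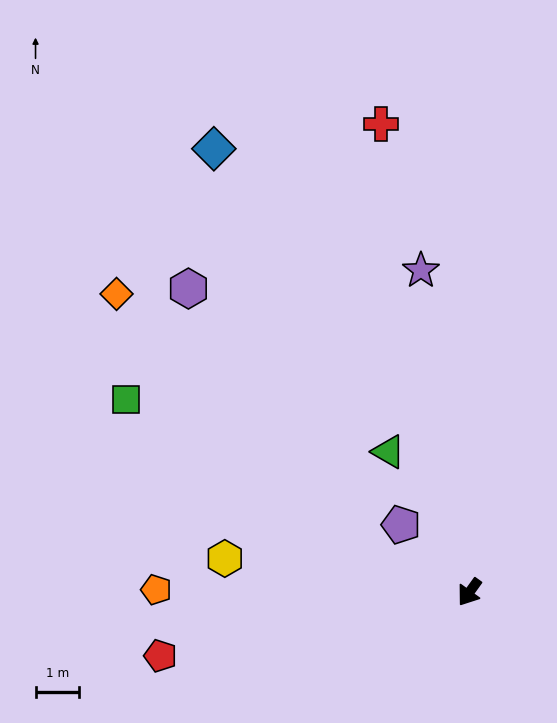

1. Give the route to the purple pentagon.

turn right 99°, forward 2.2 m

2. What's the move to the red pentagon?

turn right 43°, forward 7.3 m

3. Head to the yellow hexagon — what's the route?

turn right 62°, forward 5.7 m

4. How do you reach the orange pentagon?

turn right 55°, forward 7.2 m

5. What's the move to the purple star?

turn right 136°, forward 7.5 m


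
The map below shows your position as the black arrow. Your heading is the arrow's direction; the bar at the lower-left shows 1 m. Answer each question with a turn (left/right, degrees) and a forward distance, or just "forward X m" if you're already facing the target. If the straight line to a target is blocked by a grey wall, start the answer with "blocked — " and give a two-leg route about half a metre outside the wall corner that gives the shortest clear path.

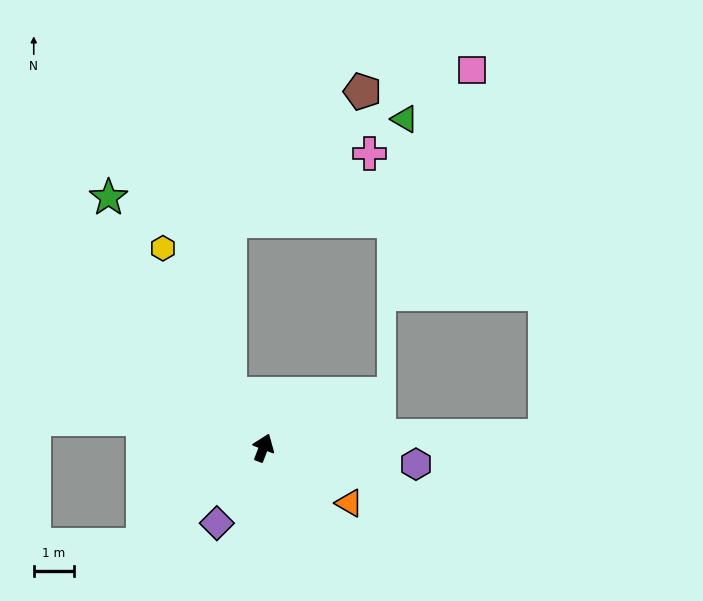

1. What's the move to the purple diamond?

turn left 169°, forward 2.2 m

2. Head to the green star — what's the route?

turn left 53°, forward 7.3 m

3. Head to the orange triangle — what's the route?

turn right 102°, forward 2.5 m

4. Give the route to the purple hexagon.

turn right 75°, forward 3.8 m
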